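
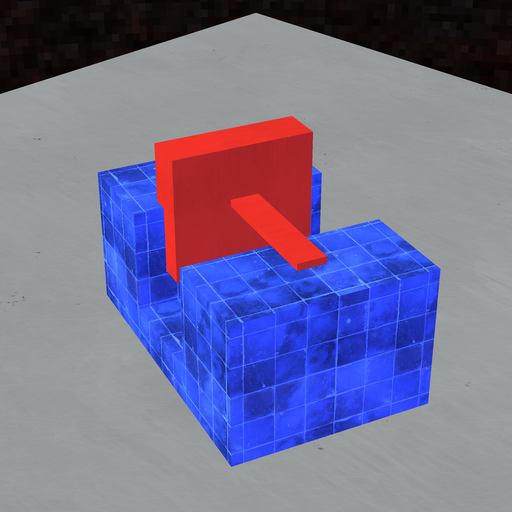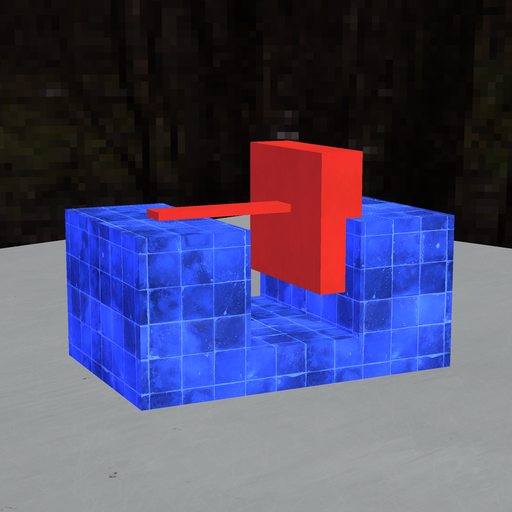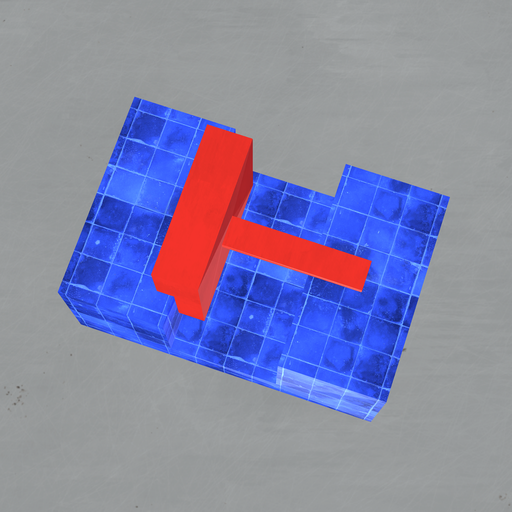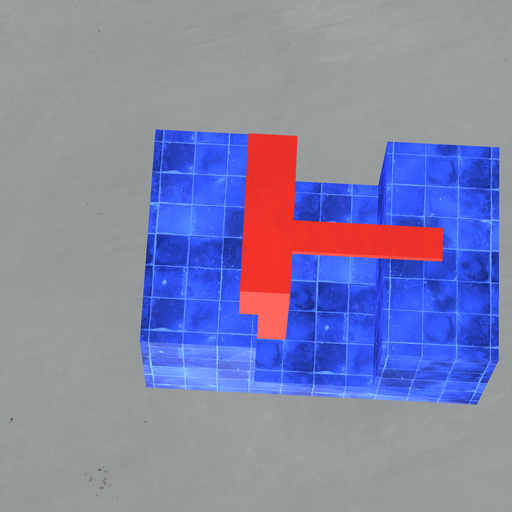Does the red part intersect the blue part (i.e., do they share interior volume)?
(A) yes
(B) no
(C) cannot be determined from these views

(A) yes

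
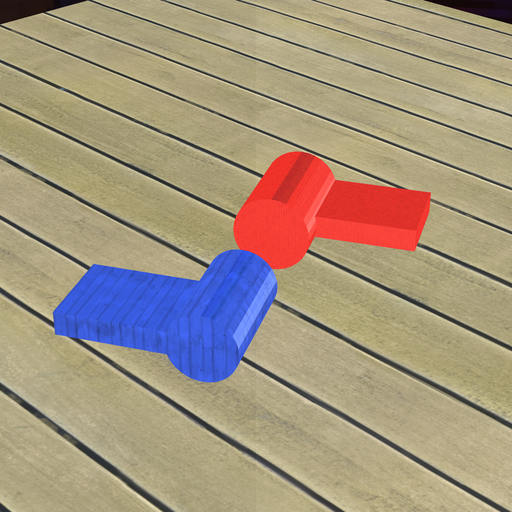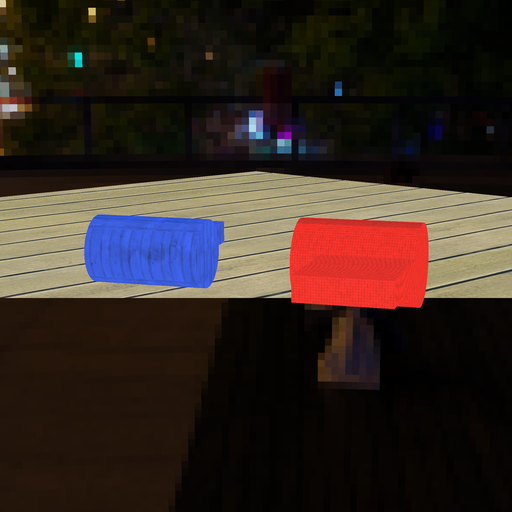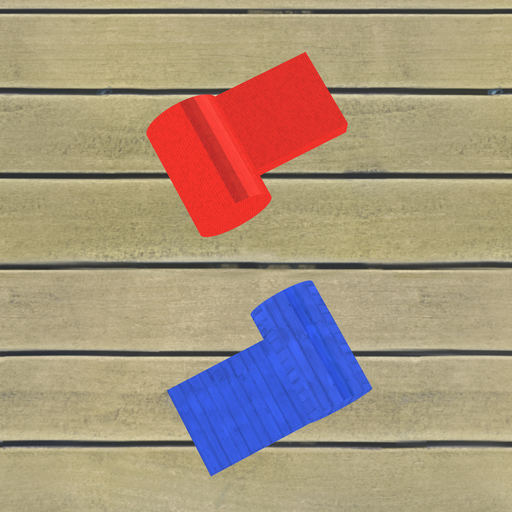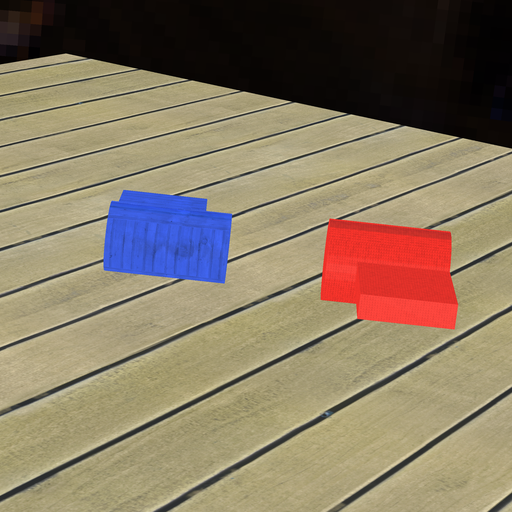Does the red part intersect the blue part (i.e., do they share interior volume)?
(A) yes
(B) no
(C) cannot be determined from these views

(B) no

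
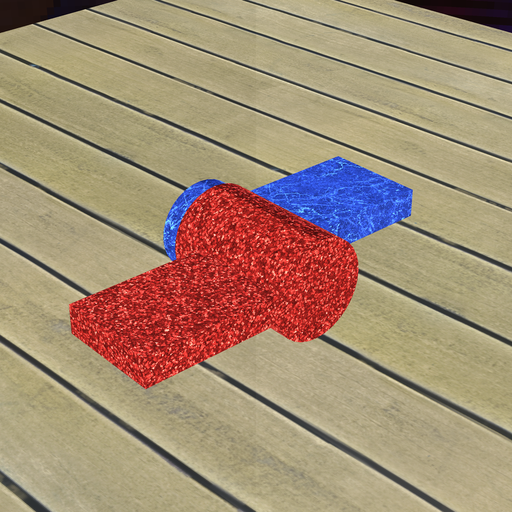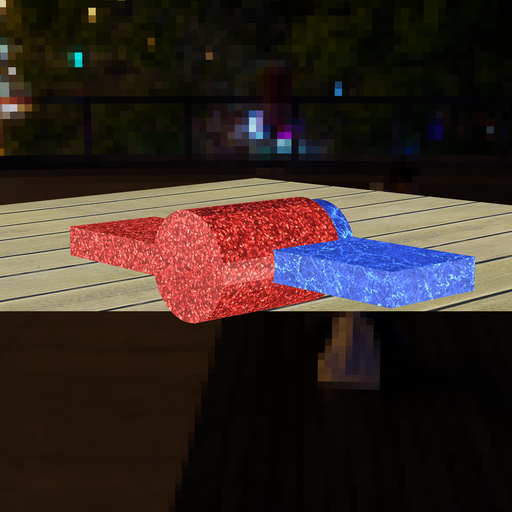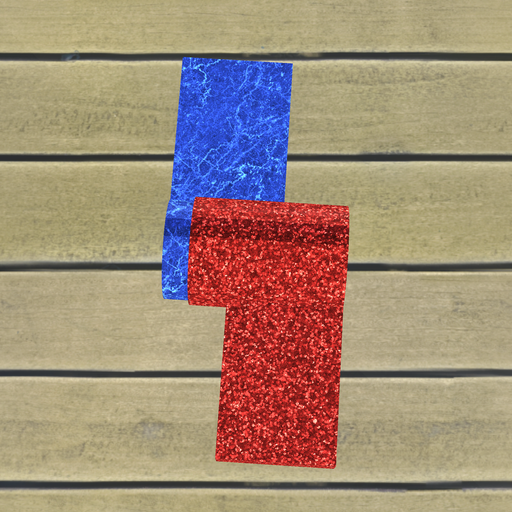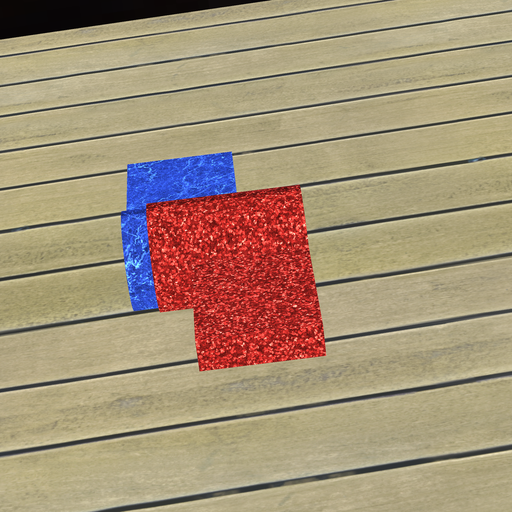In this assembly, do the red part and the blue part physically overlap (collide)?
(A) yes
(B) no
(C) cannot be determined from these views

(A) yes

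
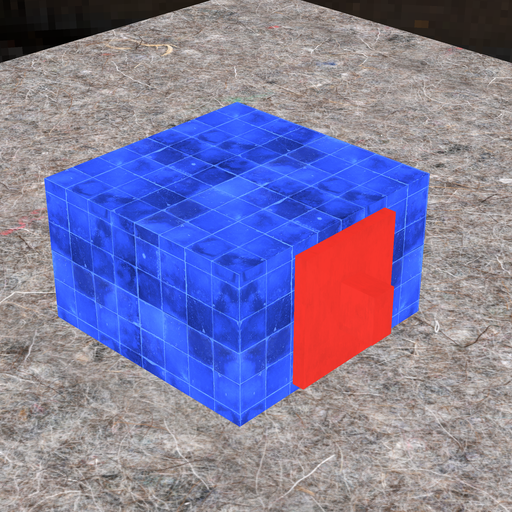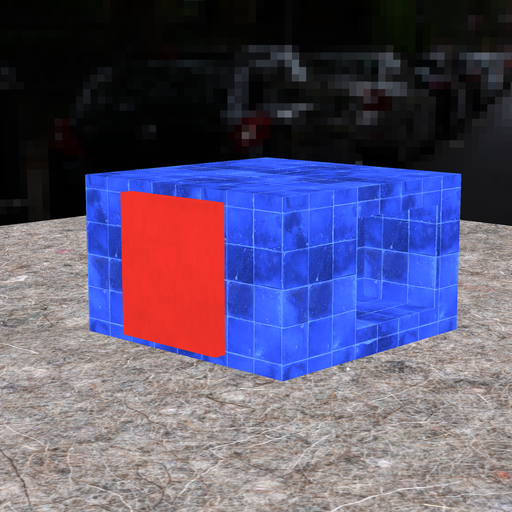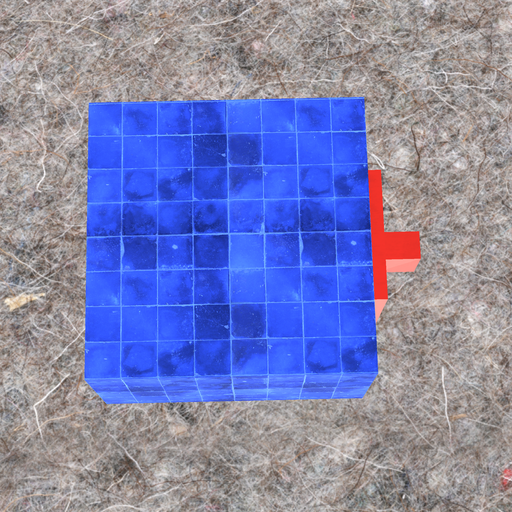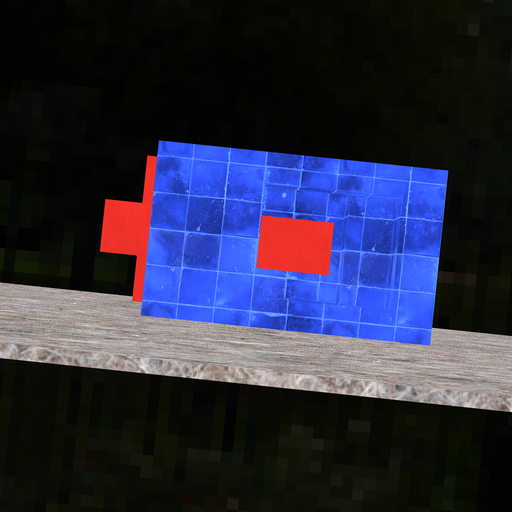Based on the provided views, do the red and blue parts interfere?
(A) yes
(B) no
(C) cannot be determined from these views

(B) no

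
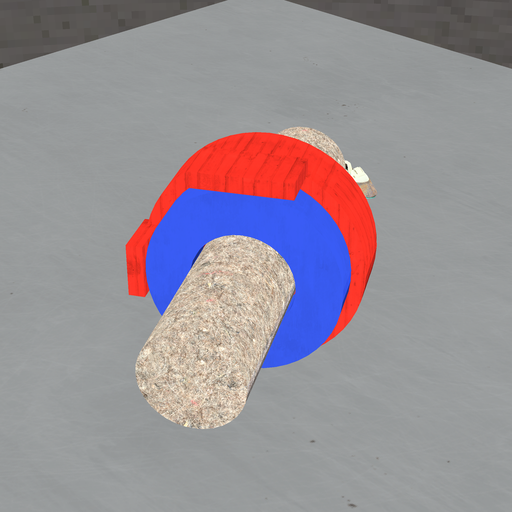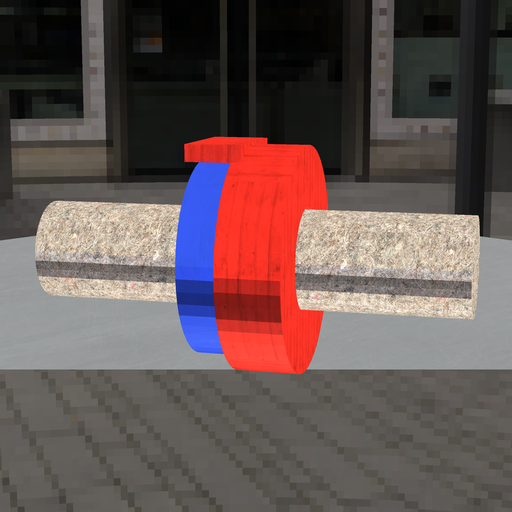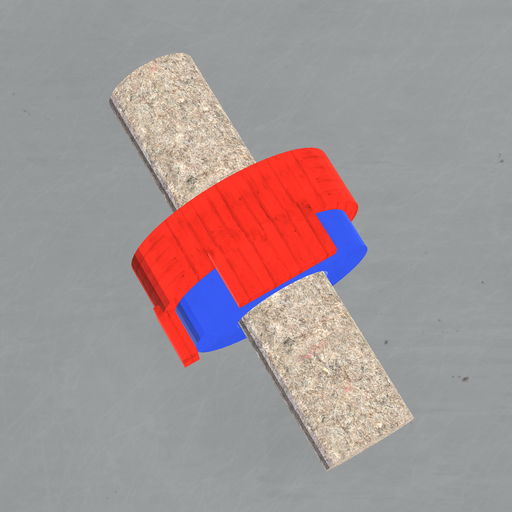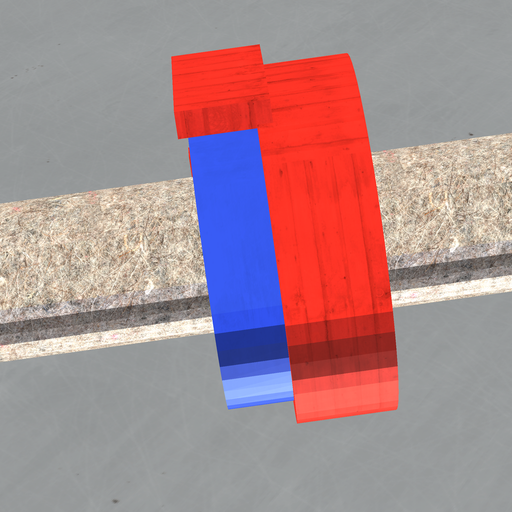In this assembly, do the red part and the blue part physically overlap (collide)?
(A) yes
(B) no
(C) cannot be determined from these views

(A) yes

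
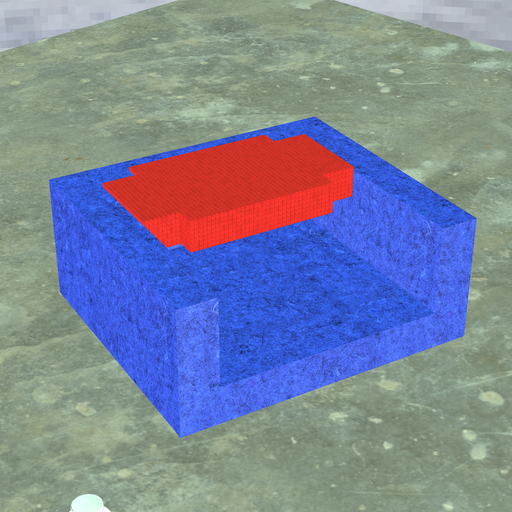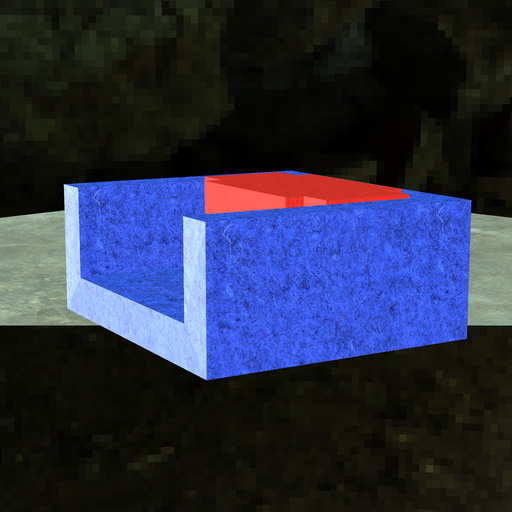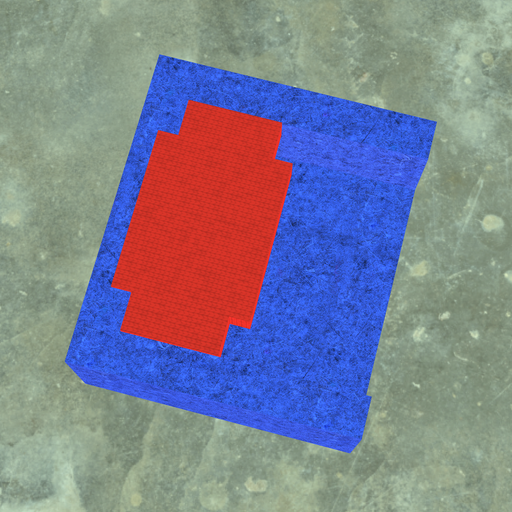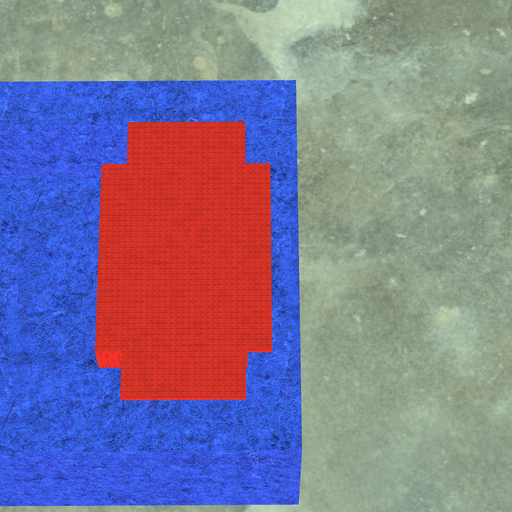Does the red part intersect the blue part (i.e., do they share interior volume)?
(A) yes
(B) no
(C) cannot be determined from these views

(A) yes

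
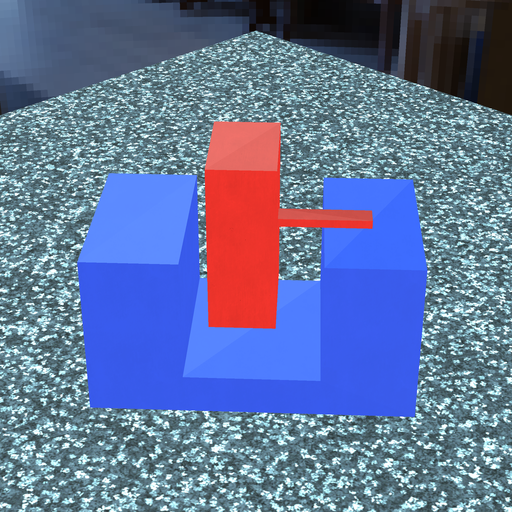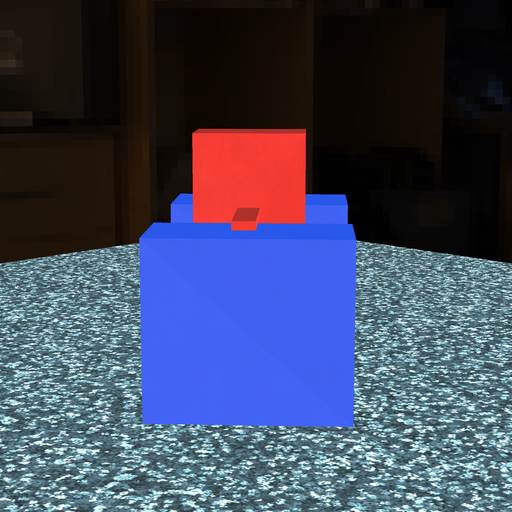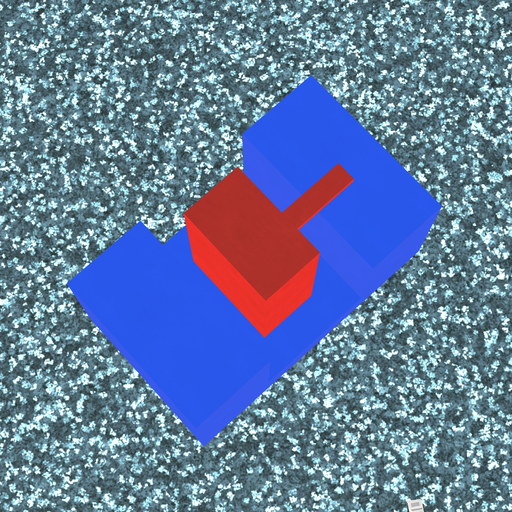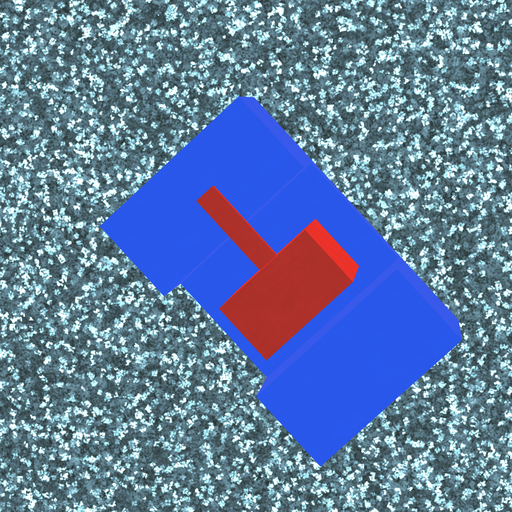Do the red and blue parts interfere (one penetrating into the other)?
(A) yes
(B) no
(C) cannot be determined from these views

(B) no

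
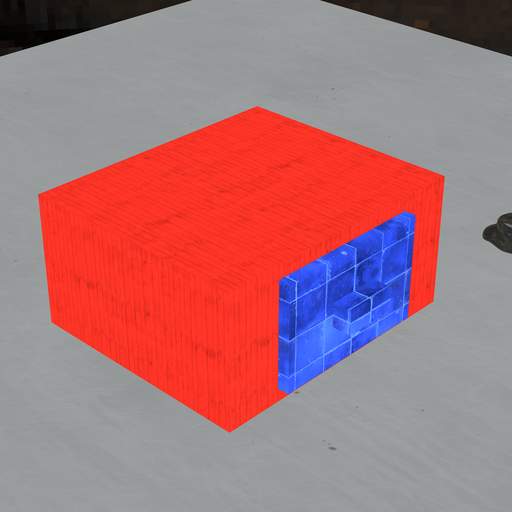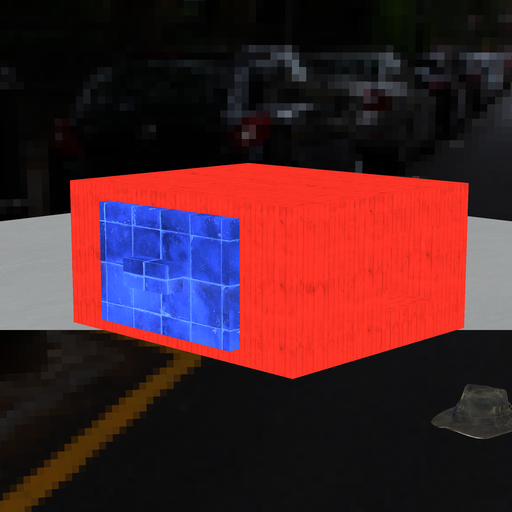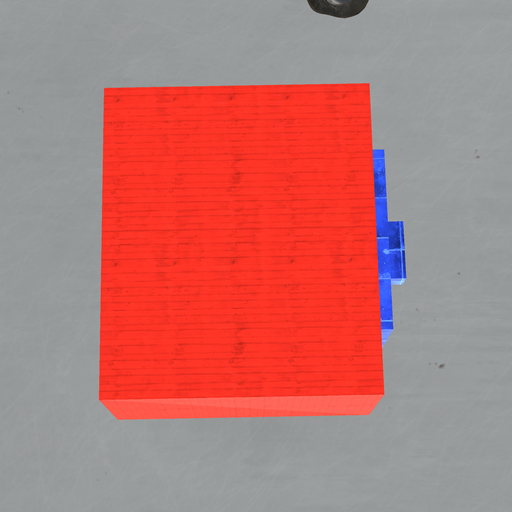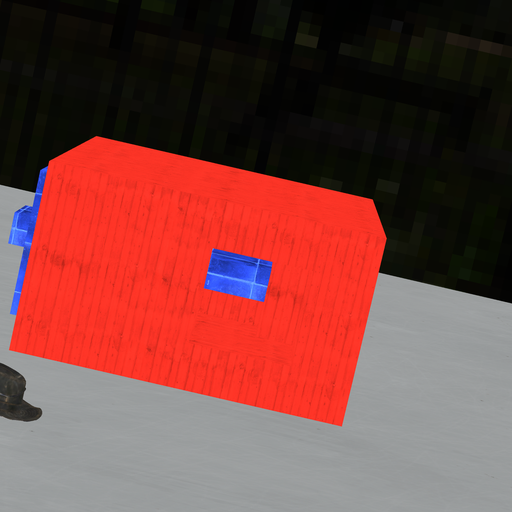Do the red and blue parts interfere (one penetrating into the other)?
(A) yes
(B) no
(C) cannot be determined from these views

(A) yes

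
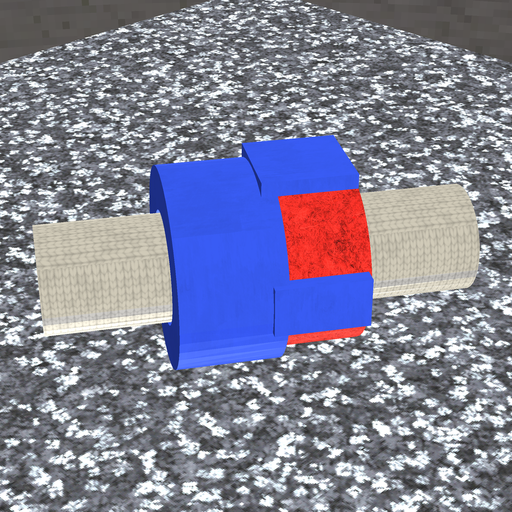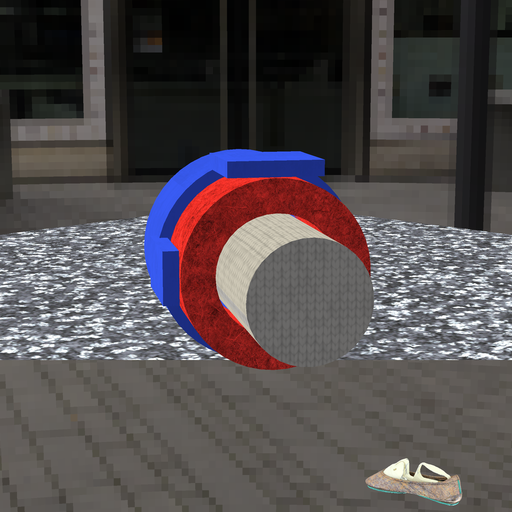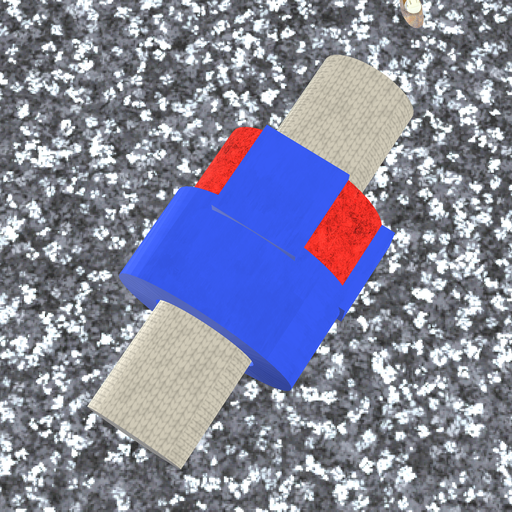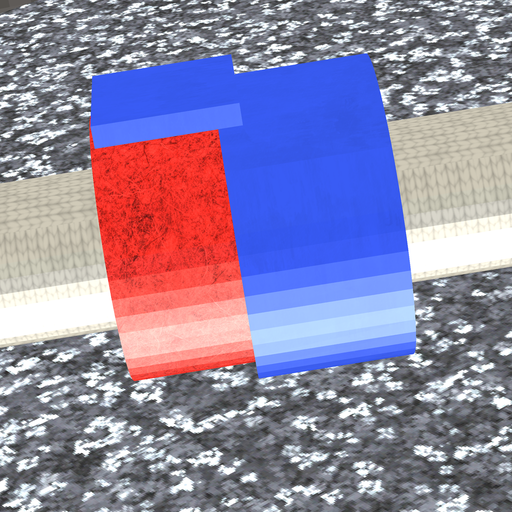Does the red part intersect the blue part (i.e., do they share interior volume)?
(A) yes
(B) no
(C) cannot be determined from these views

(A) yes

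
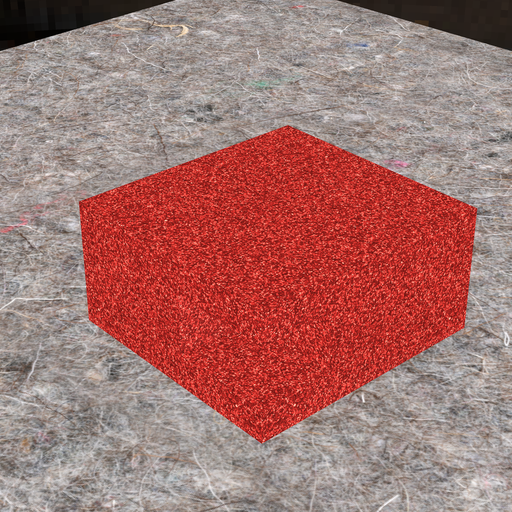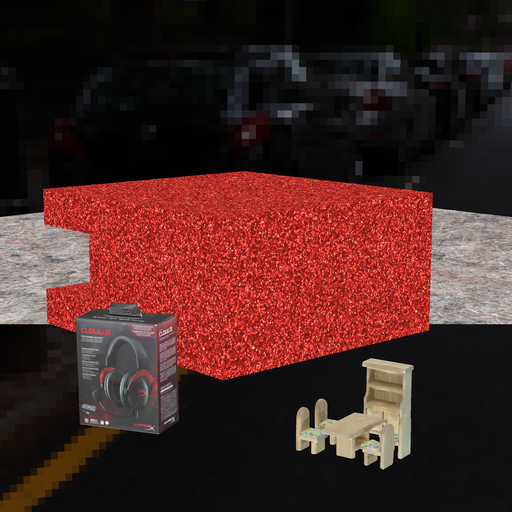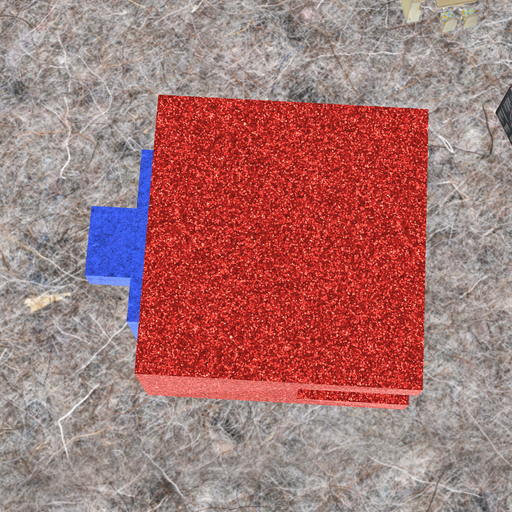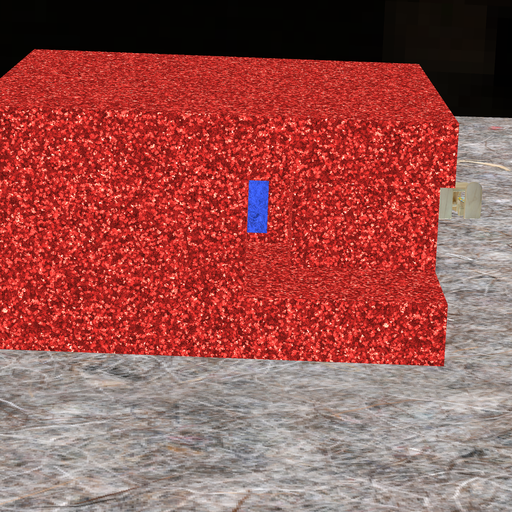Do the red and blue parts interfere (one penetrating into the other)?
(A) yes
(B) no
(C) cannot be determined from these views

(B) no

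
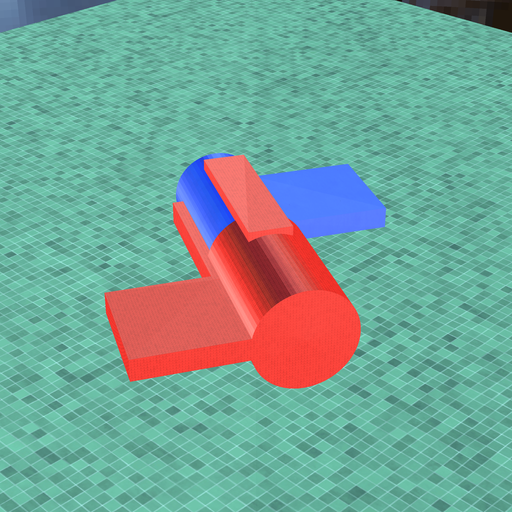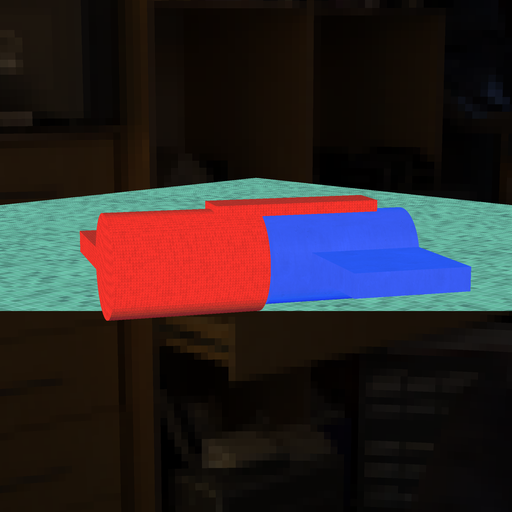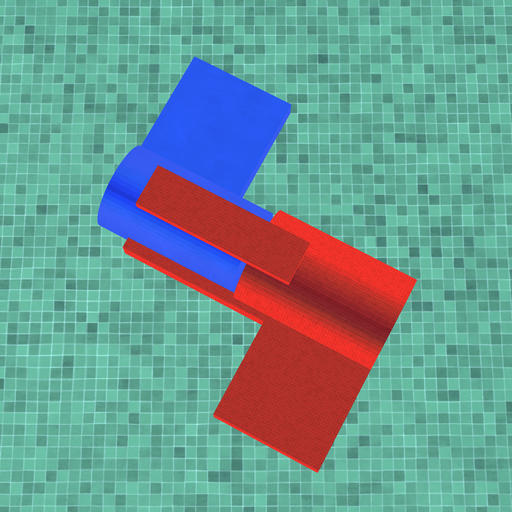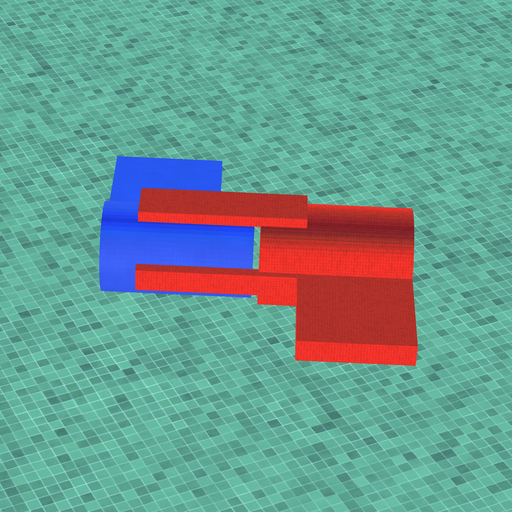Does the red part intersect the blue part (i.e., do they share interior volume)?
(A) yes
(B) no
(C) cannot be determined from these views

(B) no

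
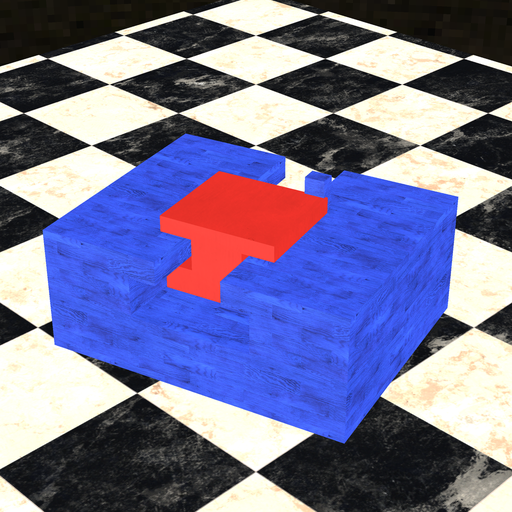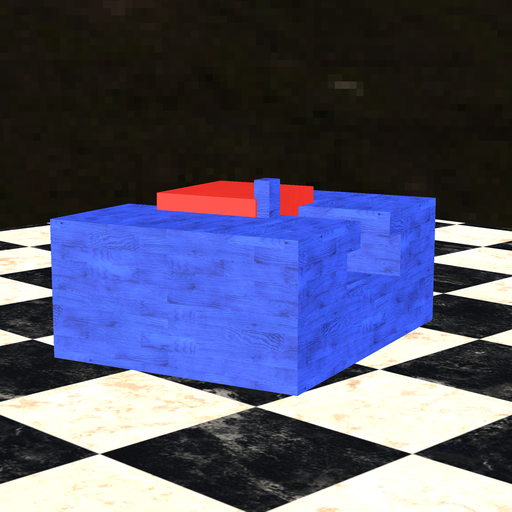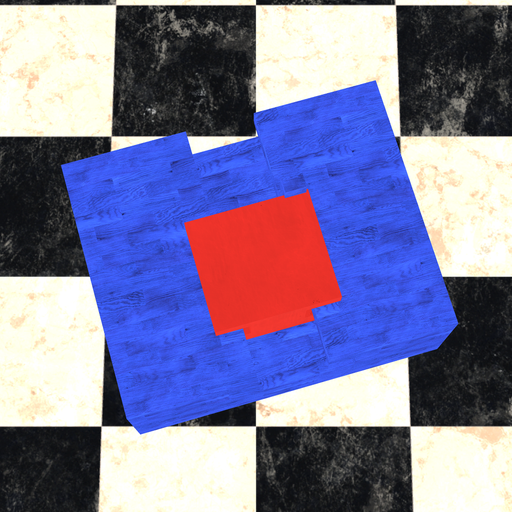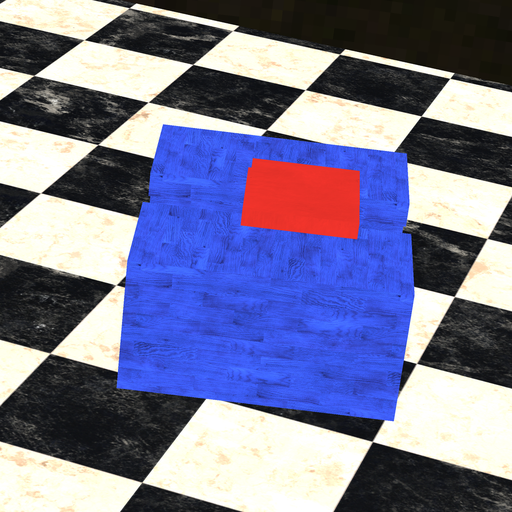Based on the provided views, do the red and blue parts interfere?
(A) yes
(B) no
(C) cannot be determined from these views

(A) yes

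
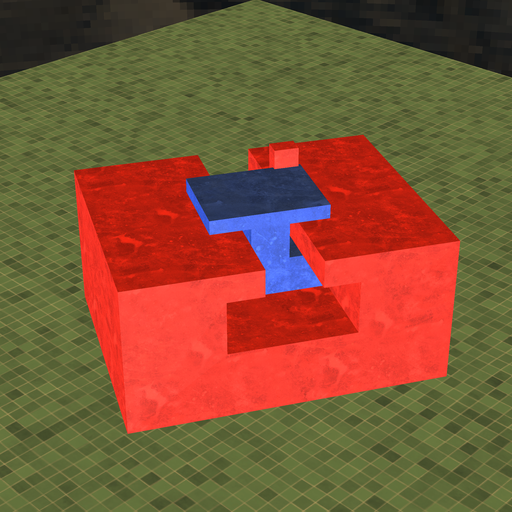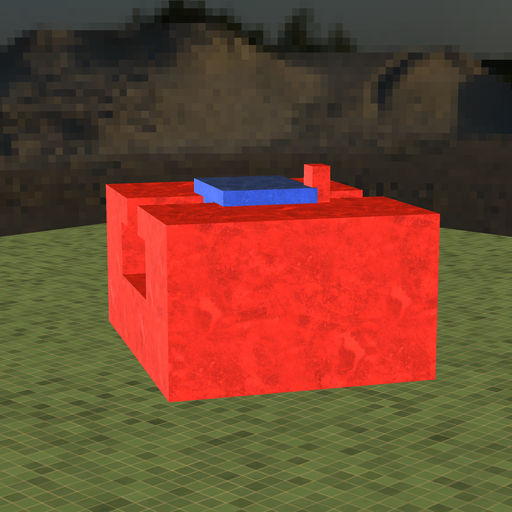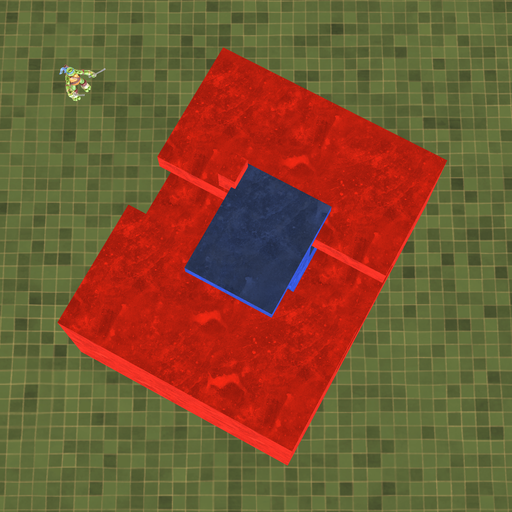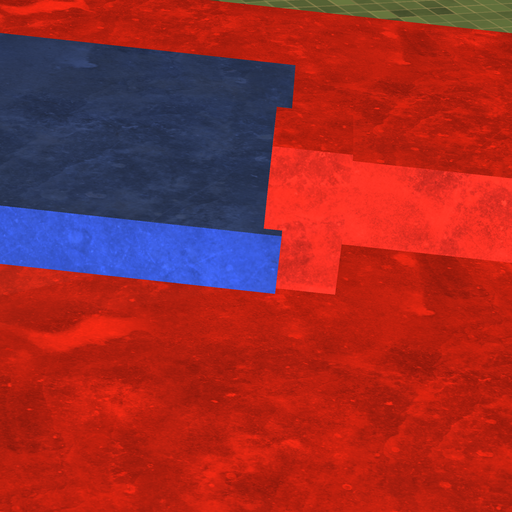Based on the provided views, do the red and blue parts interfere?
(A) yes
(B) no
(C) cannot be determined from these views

(A) yes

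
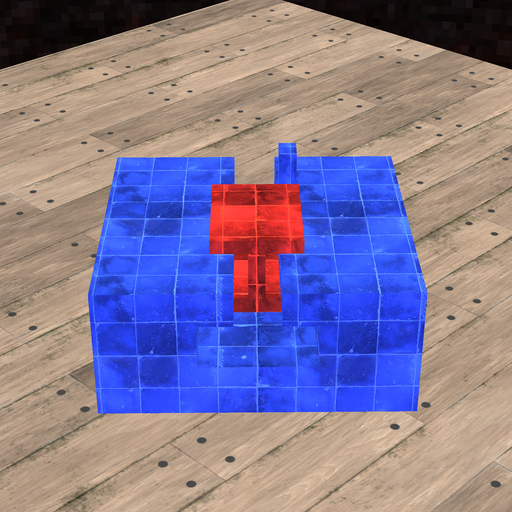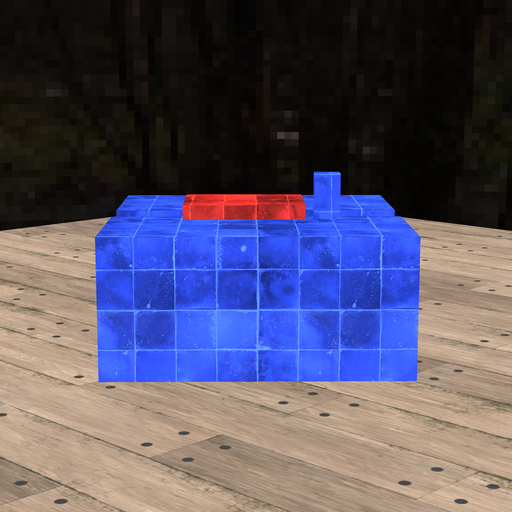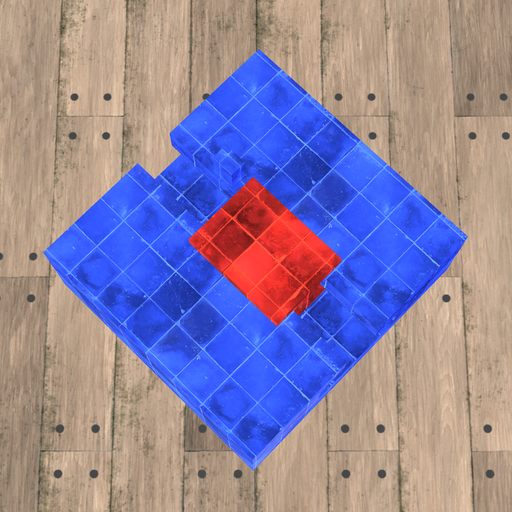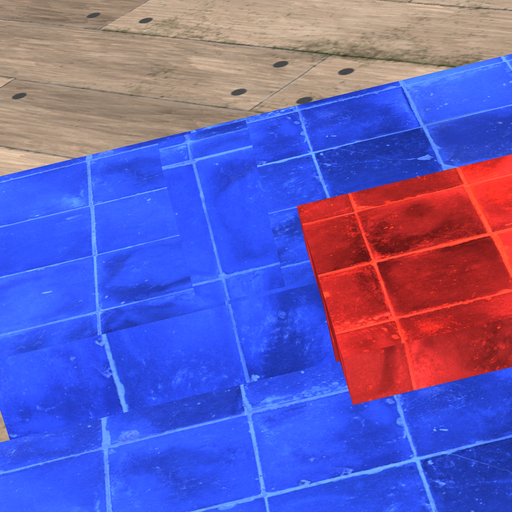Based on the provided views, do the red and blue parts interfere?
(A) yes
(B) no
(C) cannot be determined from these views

(B) no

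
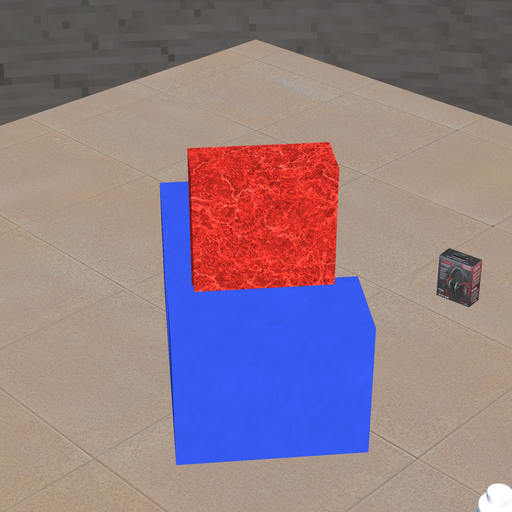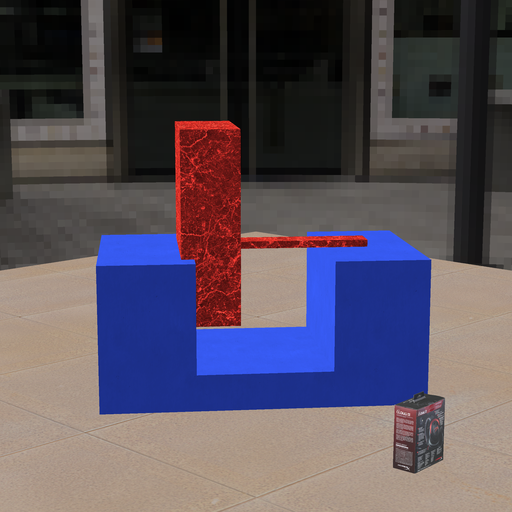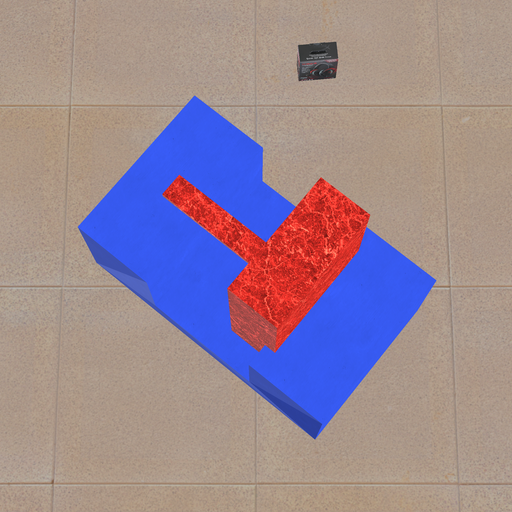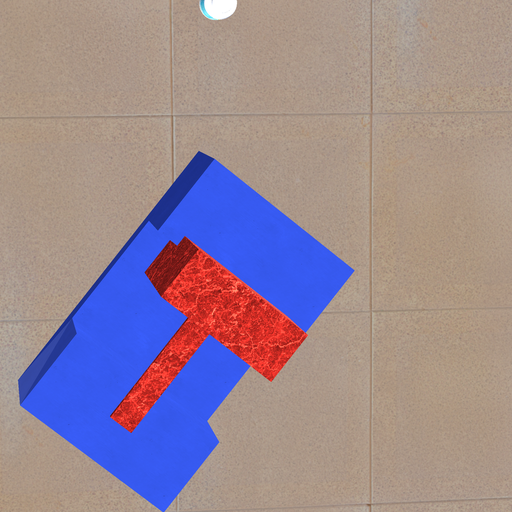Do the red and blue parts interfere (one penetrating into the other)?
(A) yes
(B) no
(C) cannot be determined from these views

(A) yes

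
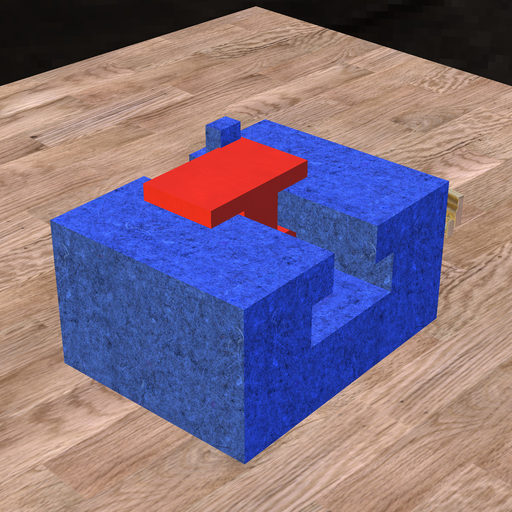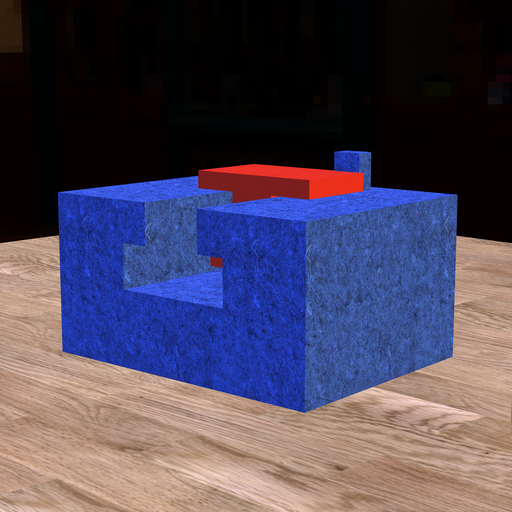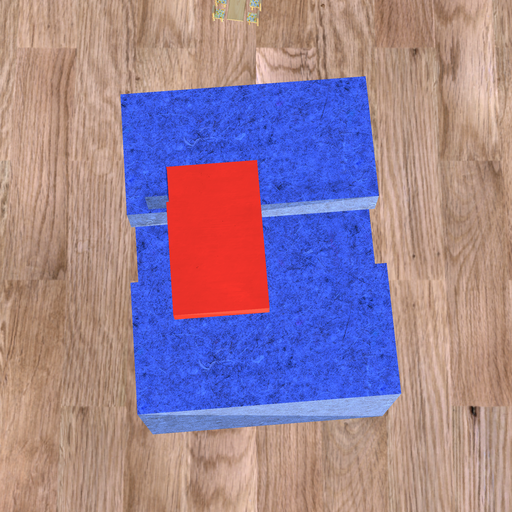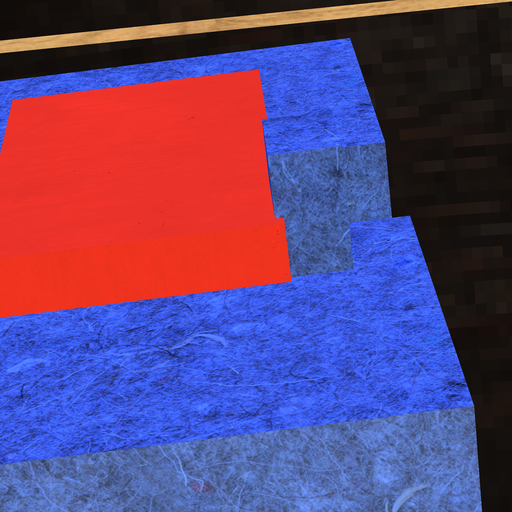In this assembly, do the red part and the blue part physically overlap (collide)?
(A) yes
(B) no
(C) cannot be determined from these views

(A) yes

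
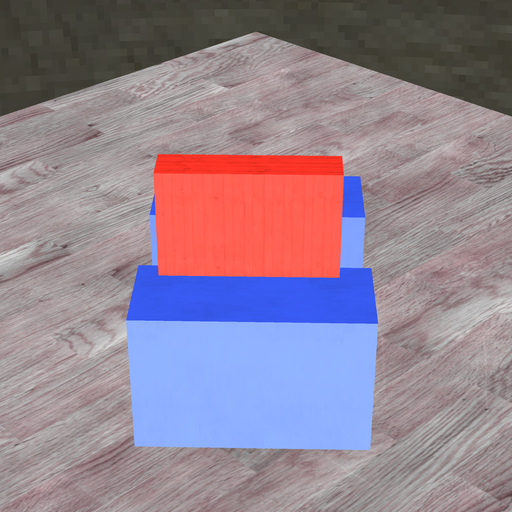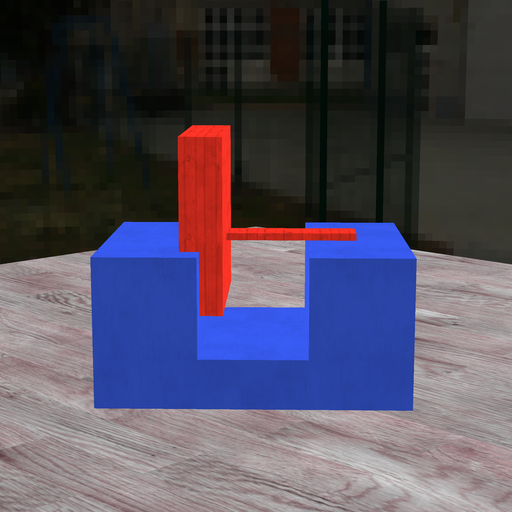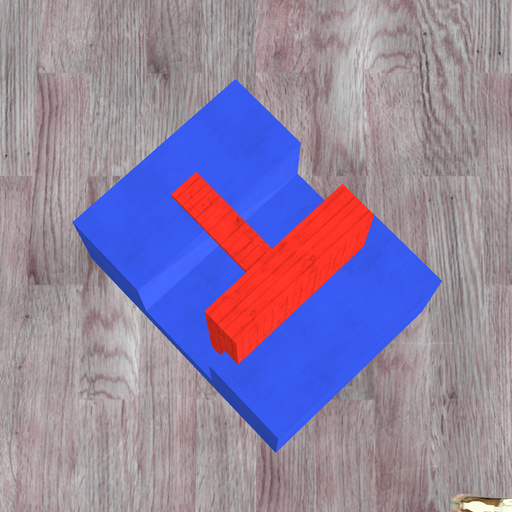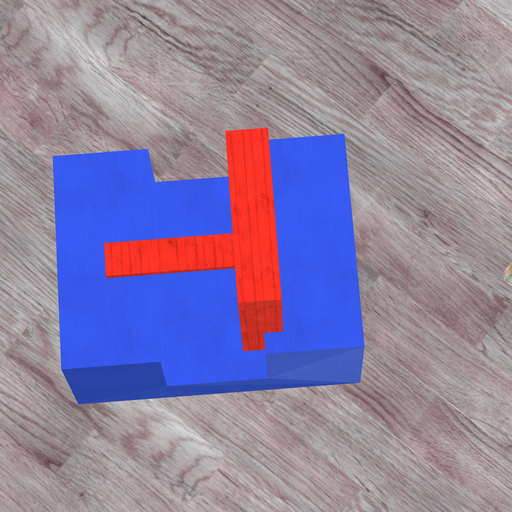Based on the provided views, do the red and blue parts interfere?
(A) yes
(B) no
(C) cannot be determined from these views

(A) yes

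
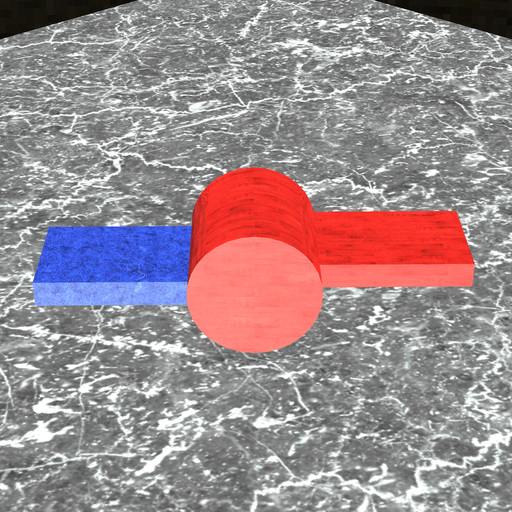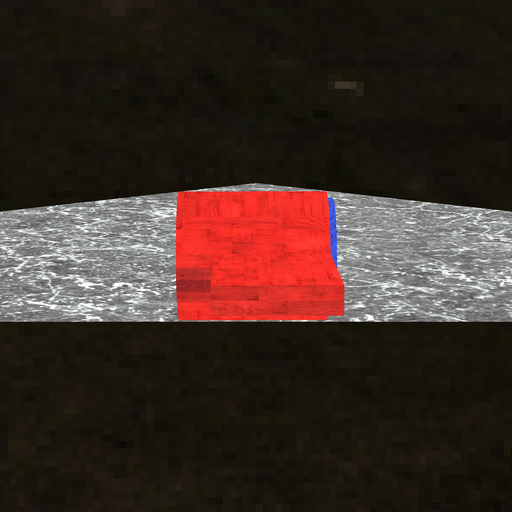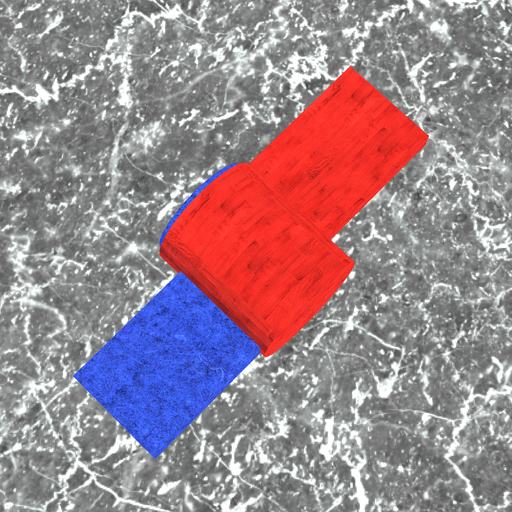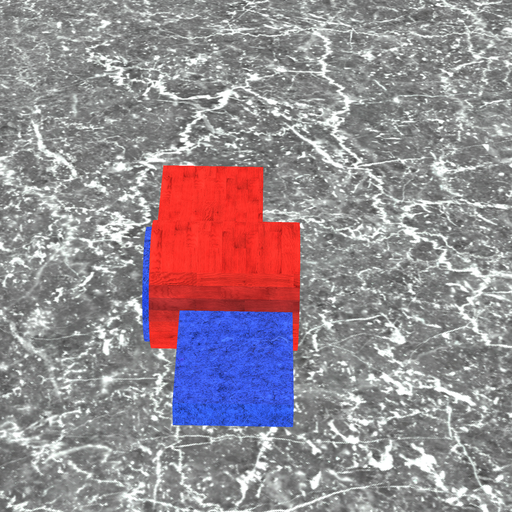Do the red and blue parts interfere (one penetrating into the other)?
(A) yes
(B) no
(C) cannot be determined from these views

(A) yes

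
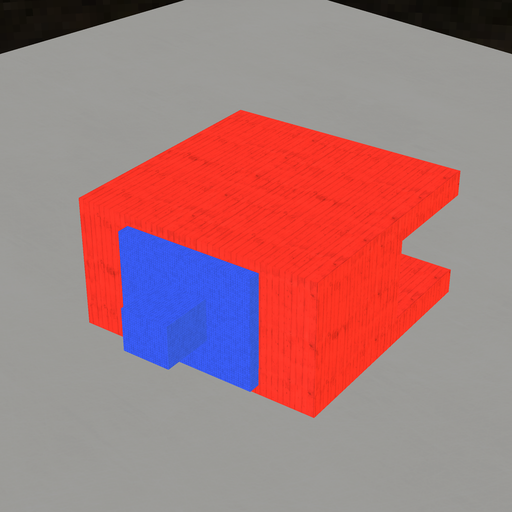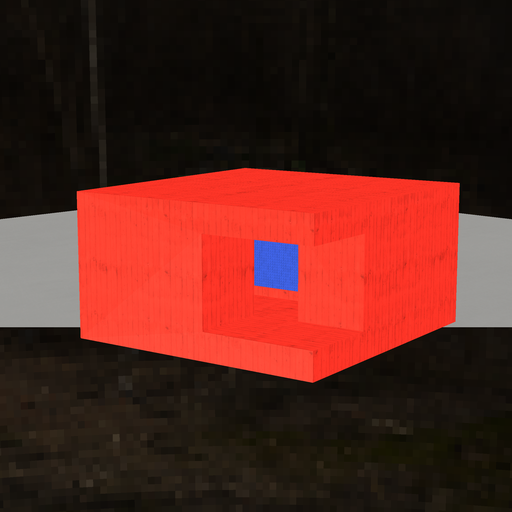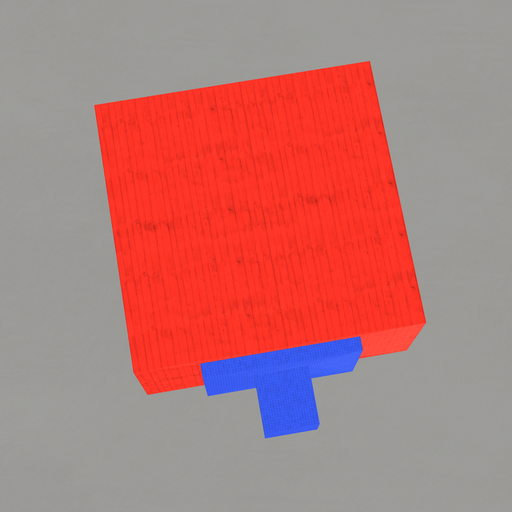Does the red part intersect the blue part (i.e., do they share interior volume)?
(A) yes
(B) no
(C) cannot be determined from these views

(C) cannot be determined from these views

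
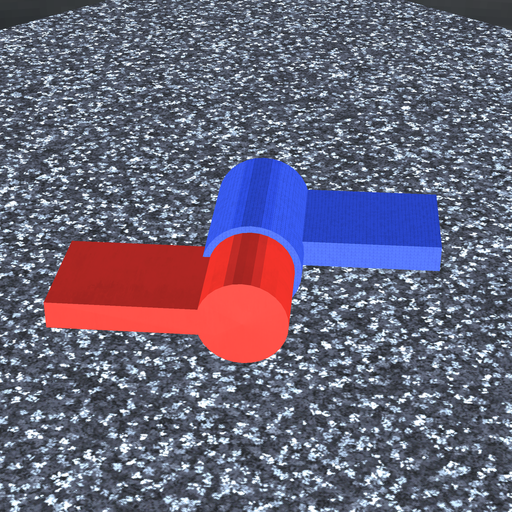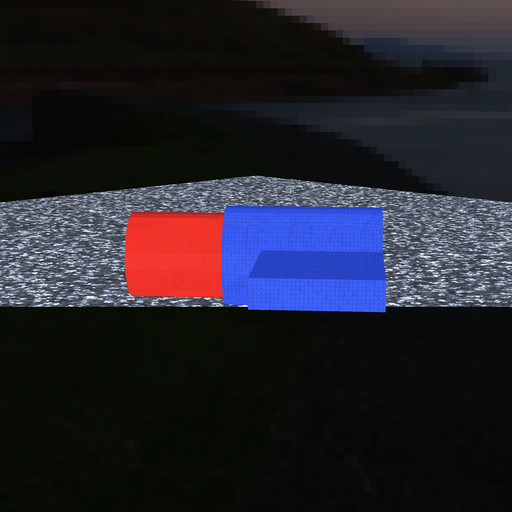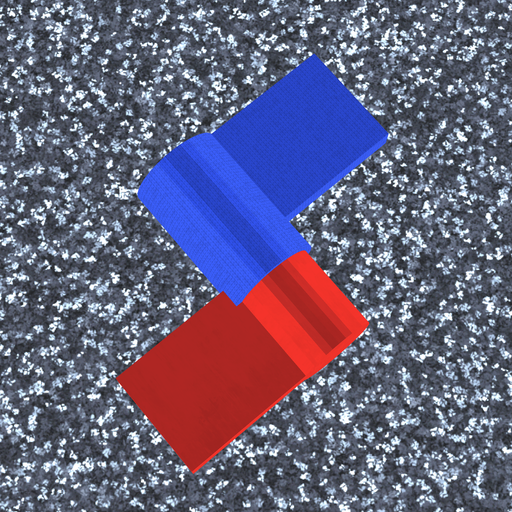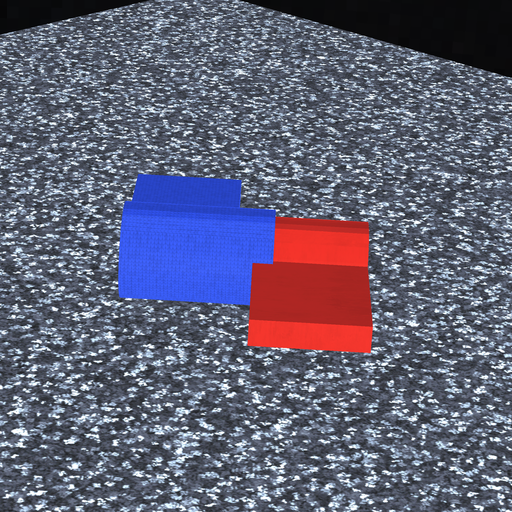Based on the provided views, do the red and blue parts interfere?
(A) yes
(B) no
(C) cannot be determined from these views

(A) yes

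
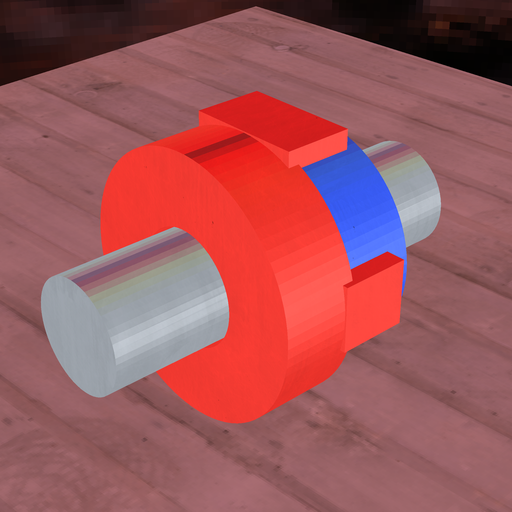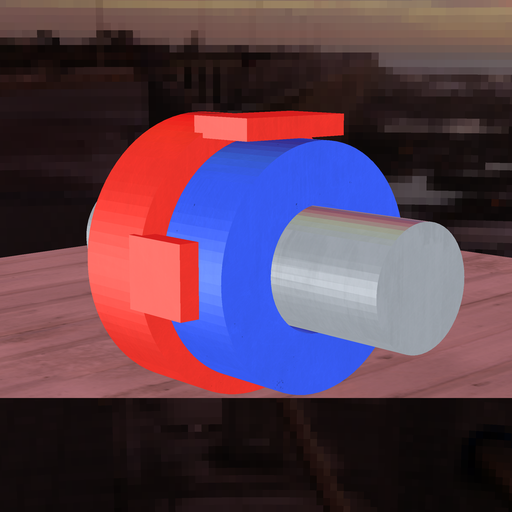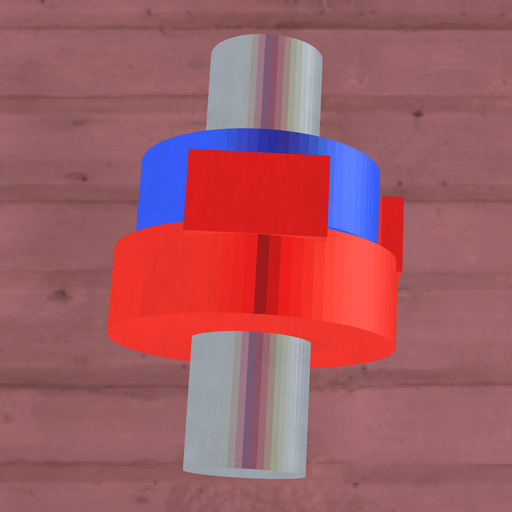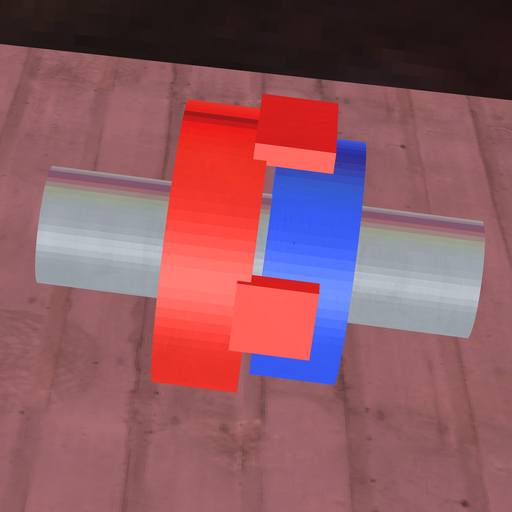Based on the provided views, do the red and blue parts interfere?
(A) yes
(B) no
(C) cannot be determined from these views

(B) no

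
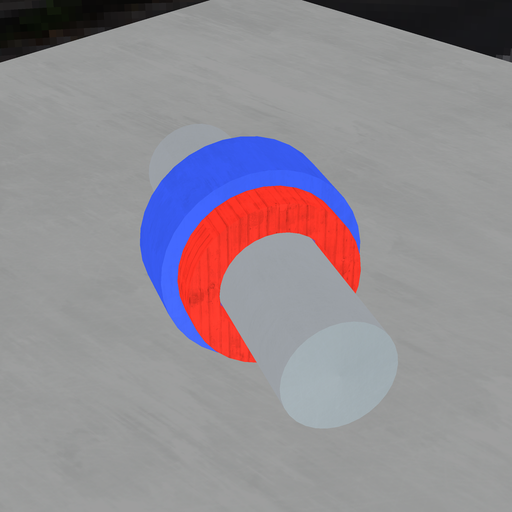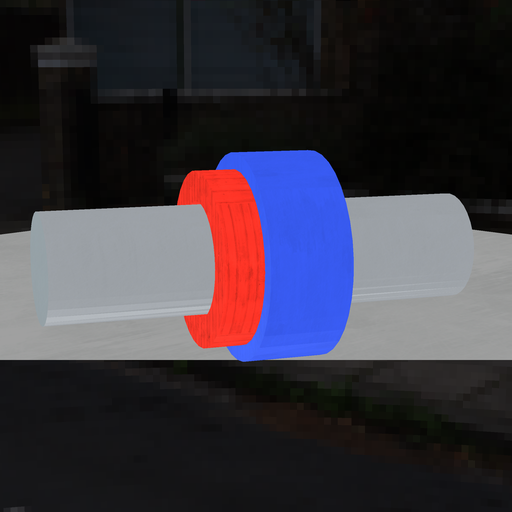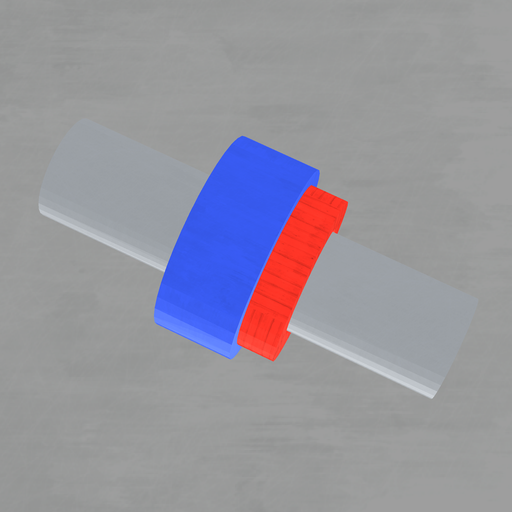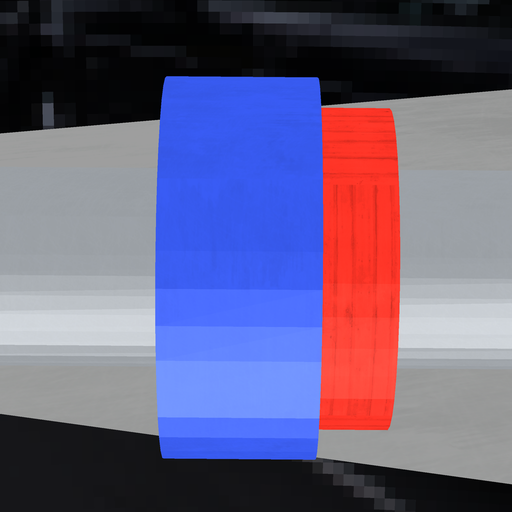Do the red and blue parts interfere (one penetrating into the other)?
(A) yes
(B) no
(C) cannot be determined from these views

(A) yes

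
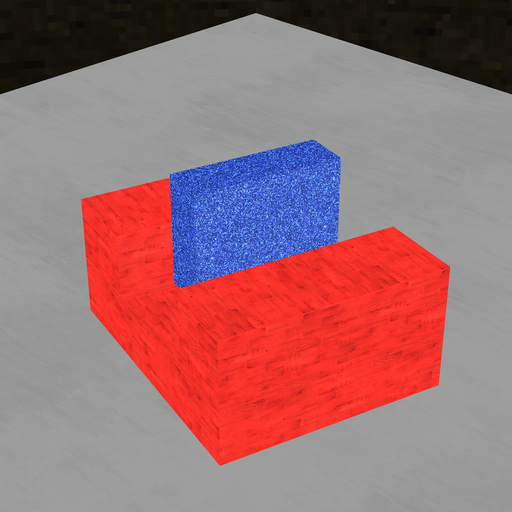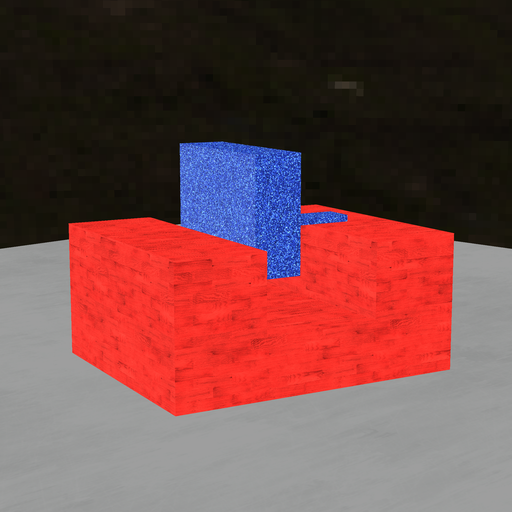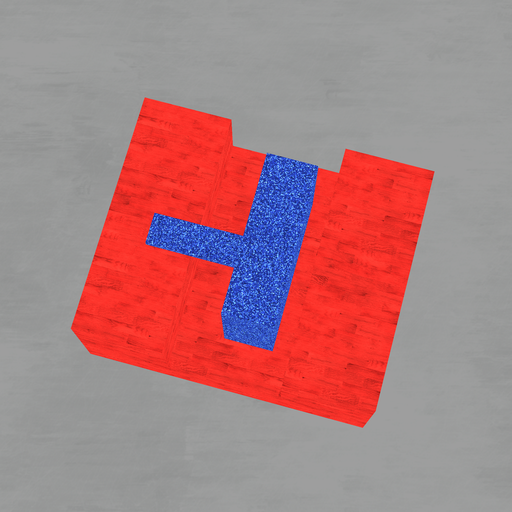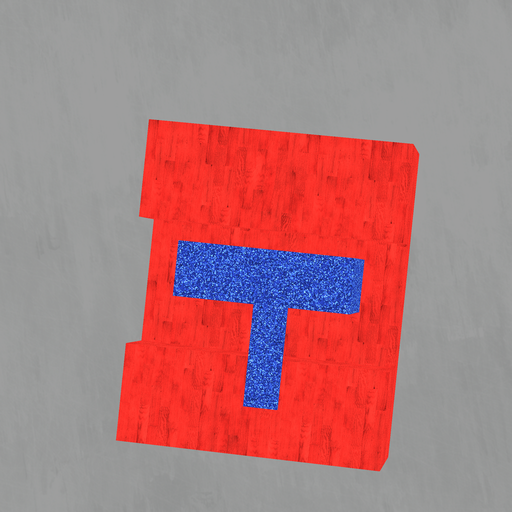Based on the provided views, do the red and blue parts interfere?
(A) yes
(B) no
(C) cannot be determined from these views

(B) no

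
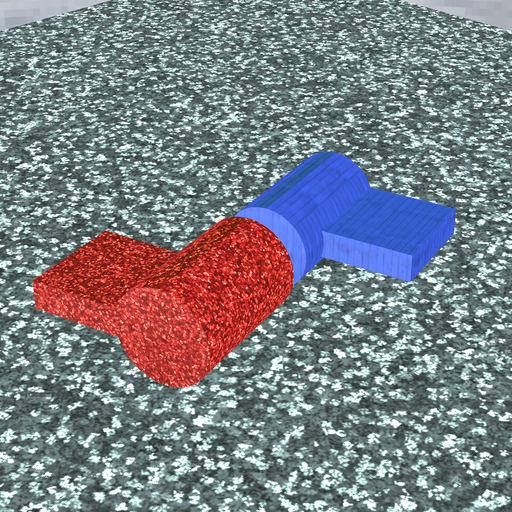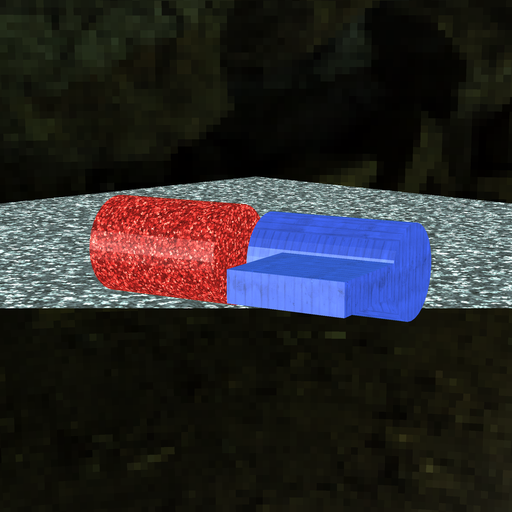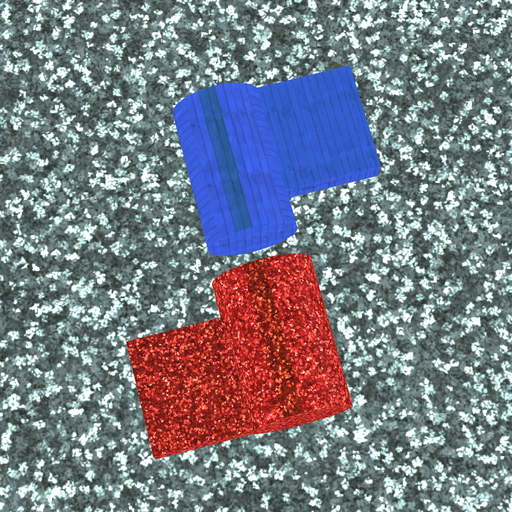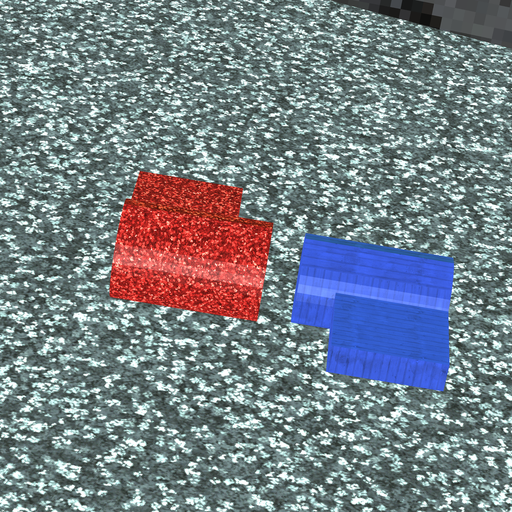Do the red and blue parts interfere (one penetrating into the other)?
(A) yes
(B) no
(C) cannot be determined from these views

(B) no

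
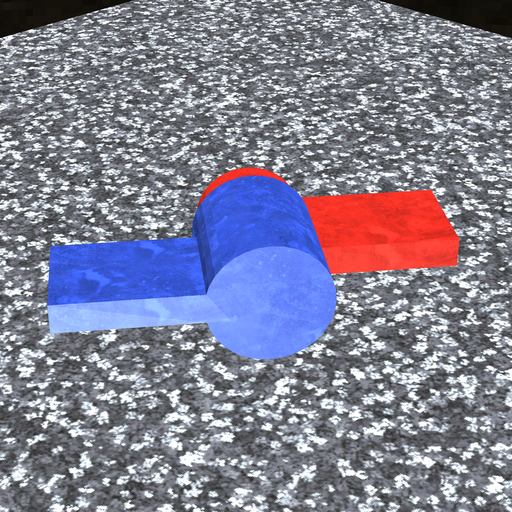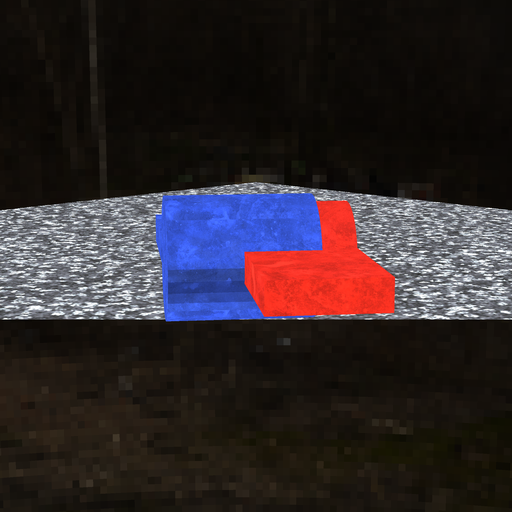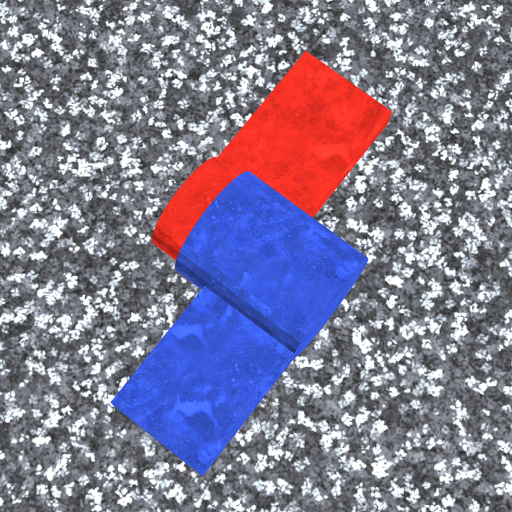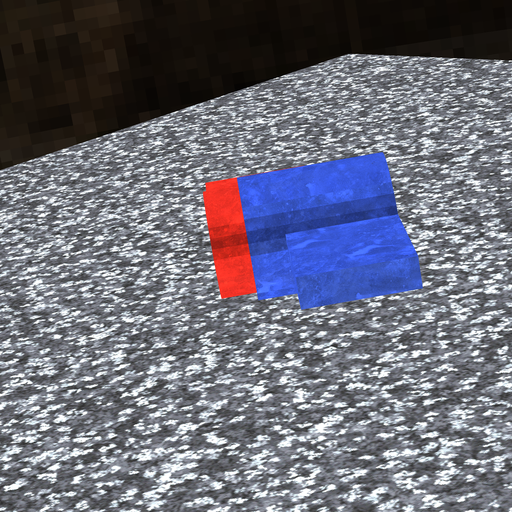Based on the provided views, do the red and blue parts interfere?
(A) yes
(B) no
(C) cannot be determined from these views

(A) yes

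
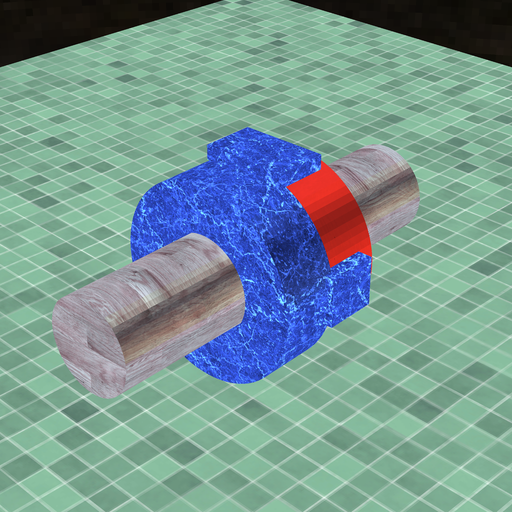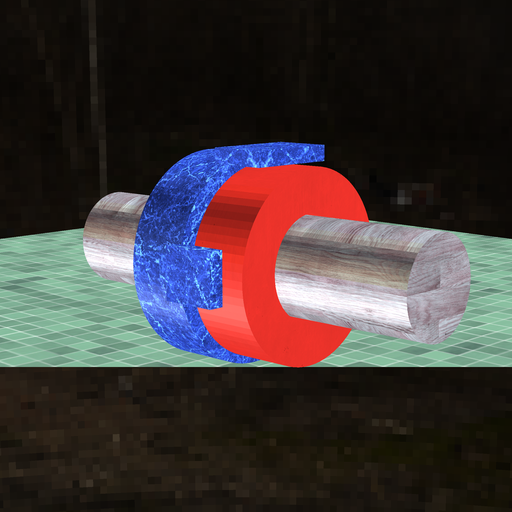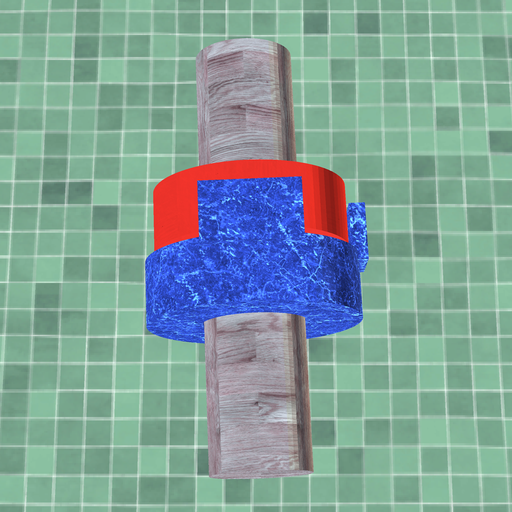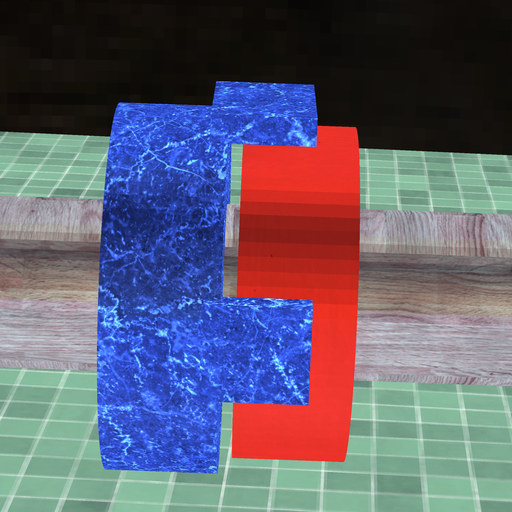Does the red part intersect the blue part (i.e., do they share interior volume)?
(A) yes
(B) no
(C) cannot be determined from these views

(B) no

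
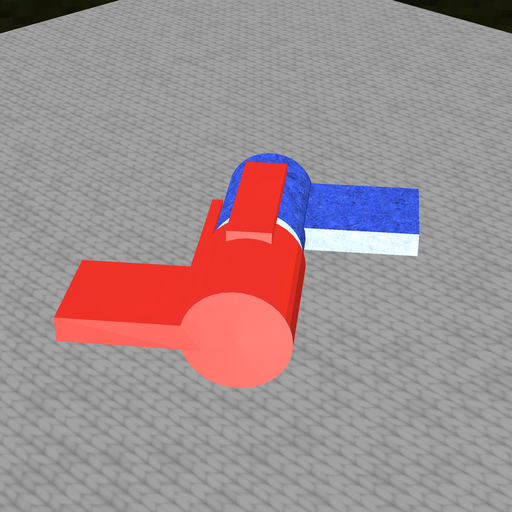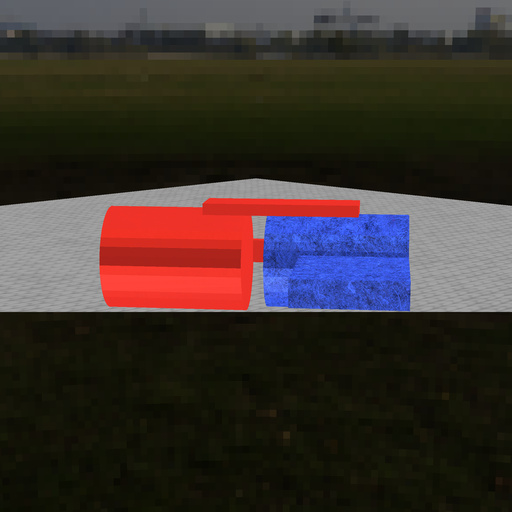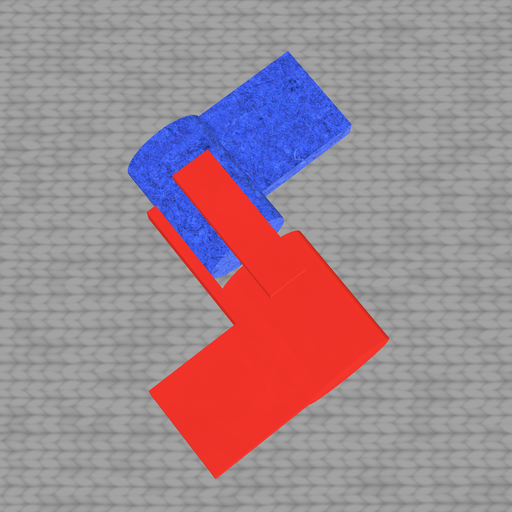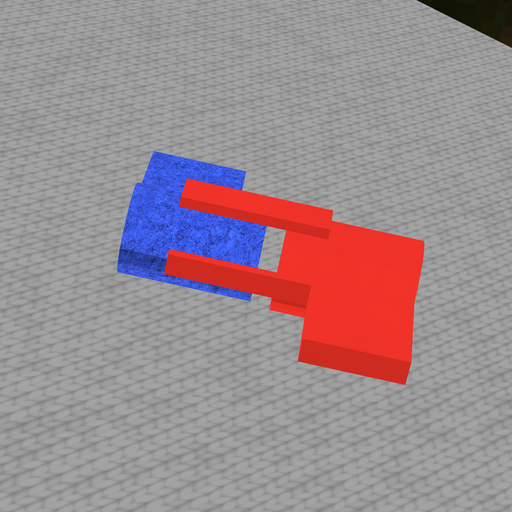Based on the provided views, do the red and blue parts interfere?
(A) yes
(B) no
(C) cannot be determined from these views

(B) no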